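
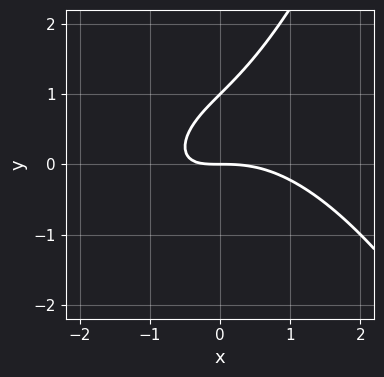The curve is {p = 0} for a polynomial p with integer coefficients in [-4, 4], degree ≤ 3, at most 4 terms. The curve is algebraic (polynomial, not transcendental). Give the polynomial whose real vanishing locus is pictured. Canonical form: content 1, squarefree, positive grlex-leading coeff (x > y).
x^3 + 2*x*y - 2*y^2 + 2*y

(a) deg p = 3. The shape is more complex than any degree-2 curve.
(b) Observable constraints: one x-axis crossing is at x = 0; among the integer gridlines, it crosses the y-axis at y ∈ {0, 1}.
(c) Fitting integer coefficients to these (and the overall shape) gives p.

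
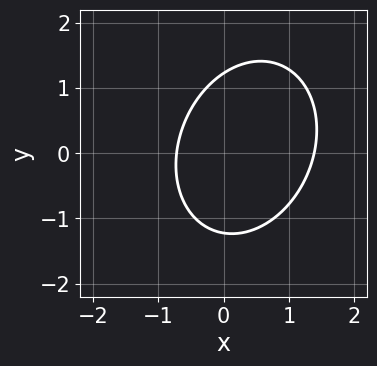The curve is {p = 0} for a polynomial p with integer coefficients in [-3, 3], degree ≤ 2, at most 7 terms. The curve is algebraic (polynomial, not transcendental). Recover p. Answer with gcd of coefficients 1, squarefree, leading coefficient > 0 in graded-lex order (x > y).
1. Degree: no degree-1 curve has this shape, so deg p = 2.
2. Matching integer coefficients to the picture gives p.

3*x^2 - x*y + 2*y^2 - 2*x - 3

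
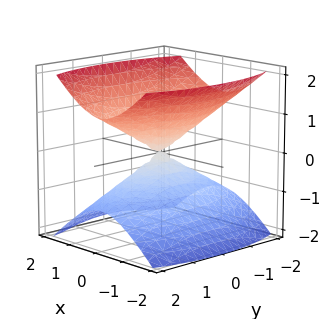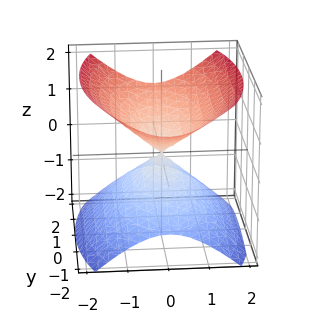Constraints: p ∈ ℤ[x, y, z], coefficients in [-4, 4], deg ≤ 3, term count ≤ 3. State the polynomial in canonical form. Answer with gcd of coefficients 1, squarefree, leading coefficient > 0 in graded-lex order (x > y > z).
1. I count 2 distinct pieces.
2. Degree: a double cone through the origin; a quadric, so deg p = 2.
3. Symmetries: it's symmetric under y → −y, forcing even powers of y; mirror symmetry z ↦ −z ⇒ only even powers of z; mirror symmetry x ↦ −x ⇒ only even powers of x.
4. Checking where it meets the axes: it crosses the y-axis at the gridline y = 0; it meets the x-axis at x = 0 (among the integer gridlines).
5. Fitting integer coefficients to these (and the overall shape) gives p.

3*x^2 + y^2 - 3*z^2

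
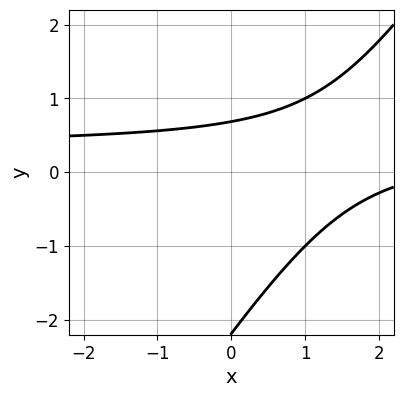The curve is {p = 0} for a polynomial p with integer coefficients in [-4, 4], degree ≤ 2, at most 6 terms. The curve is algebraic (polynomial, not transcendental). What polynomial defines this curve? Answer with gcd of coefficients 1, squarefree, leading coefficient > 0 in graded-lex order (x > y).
3*x*y - 2*y^2 - x - 3*y + 3

First, the degree is 2 — a generic line meets the curve in up to 2 points.
Next, reading off the gridlines: the curve avoids every integer x-axis point in the box.
Finally, fitting integer coefficients to these (and the overall shape) gives p.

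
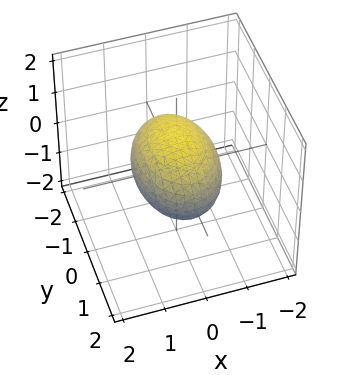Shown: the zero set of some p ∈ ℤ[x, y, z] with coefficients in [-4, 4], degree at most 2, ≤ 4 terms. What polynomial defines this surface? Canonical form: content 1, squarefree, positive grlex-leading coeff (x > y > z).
2*x^2 + y^2 + 2*z^2 - 2

(a) Degree: a closed, bounded, convex surface; a quadric, so deg p = 2.
(b) Symmetries: mirror symmetry z ↦ −z ⇒ only even powers of z; the x ↦ −x reflection is a symmetry, so x appears only in even powers; the y ↦ −y reflection is a symmetry, so y appears only in even powers.
(c) From the visible intercepts: among the integer gridlines, it crosses the z-axis at z ∈ {-1, 1}; among the integer gridlines, it crosses the x-axis at x ∈ {-1, 1}.
(d) Putting this together gives p.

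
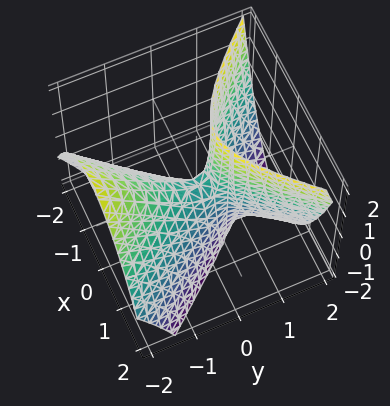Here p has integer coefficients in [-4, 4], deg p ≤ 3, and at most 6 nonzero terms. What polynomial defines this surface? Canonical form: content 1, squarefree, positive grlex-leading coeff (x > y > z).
3*x^2 - 2*y^2 - 2*y*z + z

Degree: the shape is more complex than any degree-1 surface, so deg p = 2.
Observable constraints: one y-axis crossing is at y = 0; it meets the x-axis at x = 0 (among the integer gridlines).
The integer polynomial consistent with all of this is the stated p.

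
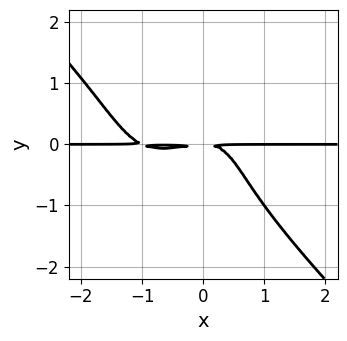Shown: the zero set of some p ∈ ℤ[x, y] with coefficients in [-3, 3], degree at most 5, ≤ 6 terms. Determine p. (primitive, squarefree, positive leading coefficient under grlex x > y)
1. The degree is 4 — no degree-3 curve has this shape.
2. From the axis intercepts and sections: the visible x-axis segment lies entirely on the curve.
3. The integer polynomial consistent with all of this is the stated p.

2*x^3*y + 2*y^4 + 2*x^2*y - x*y^2 + 3*y^2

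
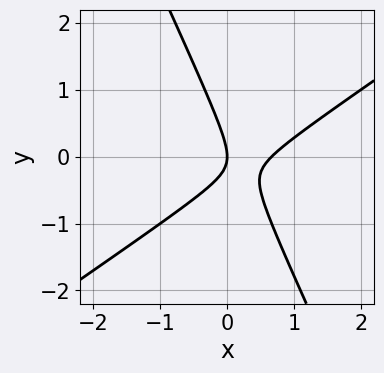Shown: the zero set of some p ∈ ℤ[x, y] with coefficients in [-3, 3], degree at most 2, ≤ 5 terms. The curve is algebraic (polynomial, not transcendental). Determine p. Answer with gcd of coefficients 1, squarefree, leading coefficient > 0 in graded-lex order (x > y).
3*x^2 - 3*x*y - 2*y^2 - 2*x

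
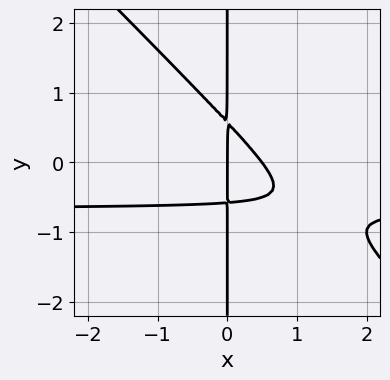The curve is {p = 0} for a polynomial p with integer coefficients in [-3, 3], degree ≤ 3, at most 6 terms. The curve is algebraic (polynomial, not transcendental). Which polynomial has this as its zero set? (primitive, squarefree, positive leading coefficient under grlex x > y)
(a) deg p = 3.
(b) From the axis intercepts and sections: one x-axis crossing is at x = 0; every point of the y-axis in the box is on the curve.
(c) Solving for integer coefficients yields p as stated.

3*x^2*y + 3*x*y^2 + 2*x^2 - x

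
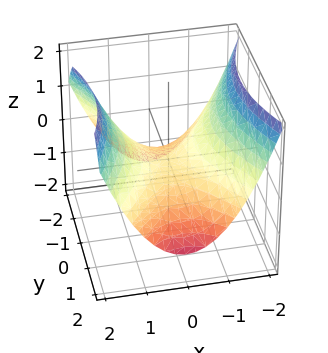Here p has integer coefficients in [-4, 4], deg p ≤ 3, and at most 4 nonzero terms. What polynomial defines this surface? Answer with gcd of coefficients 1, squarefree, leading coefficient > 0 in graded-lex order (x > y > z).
2*x^2 - y^2 - 3*z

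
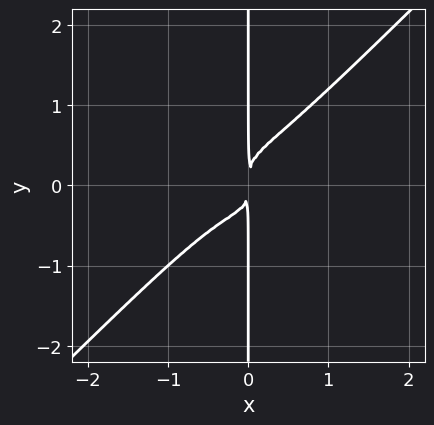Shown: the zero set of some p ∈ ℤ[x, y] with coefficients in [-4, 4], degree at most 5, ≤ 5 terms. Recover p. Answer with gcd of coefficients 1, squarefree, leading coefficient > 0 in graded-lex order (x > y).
(a) Degree: no degree-3 curve has this shape, so deg p = 4.
(b) Checking where it meets the axes: the visible y-axis segment lies entirely on the curve.
(c) Solving for integer coefficients yields p as stated.

3*x^4 - 3*x*y^3 + x^2*y + x^2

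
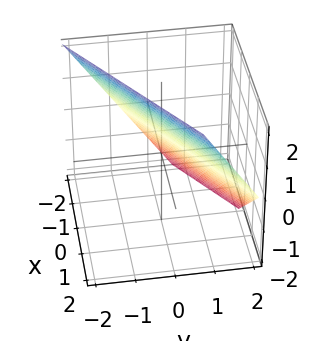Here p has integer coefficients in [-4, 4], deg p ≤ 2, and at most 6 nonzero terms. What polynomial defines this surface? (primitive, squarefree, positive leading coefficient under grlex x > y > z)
deg p = 1. The surface is flat (a plane).
From the axis intercepts and sections: it crosses the z-axis at the gridline z = 1; it meets the x-axis at x = -1 (among the integer gridlines).
Putting this together gives p.

2*x - 3*y - 2*z + 2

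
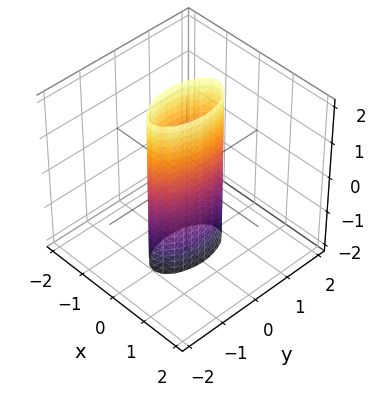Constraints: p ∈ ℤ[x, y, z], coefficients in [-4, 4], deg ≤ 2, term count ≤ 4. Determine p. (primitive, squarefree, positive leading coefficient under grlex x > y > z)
First, degree: constant cross-section along one axis; a quadric, so deg p = 2.
Then, symmetries: mirror symmetry x ↦ −x ⇒ only even powers of x; it's symmetric under z → −z, forcing even powers of z; the y ↦ −y reflection is a symmetry, so y appears only in even powers.
Next, from the visible intercepts: the y-axis gridline crossings are at y ∈ {-1, 1}; it misses every integer gridline on the z-axis.
Finally, solving for integer coefficients yields p as stated.

3*x^2 + y^2 - 1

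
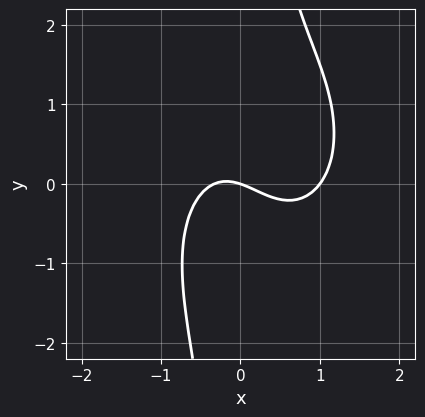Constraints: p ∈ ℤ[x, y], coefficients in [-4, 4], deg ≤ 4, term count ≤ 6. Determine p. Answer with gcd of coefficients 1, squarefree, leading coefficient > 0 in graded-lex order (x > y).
deg p = 3. The shape is more complex than any degree-2 curve.
Checking where it meets the axes: it meets the y-axis at y = 0 (among the integer gridlines); among the integer gridlines, it crosses the x-axis at x ∈ {0, 1}.
Solving for integer coefficients yields p as stated.

3*x^3 + 2*x*y^2 - 2*x^2 - x - 3*y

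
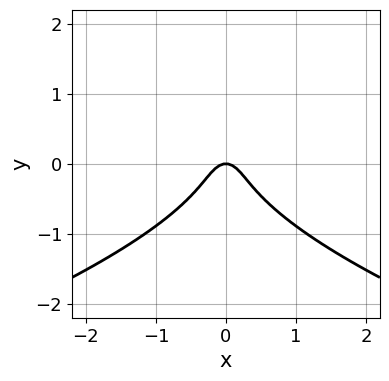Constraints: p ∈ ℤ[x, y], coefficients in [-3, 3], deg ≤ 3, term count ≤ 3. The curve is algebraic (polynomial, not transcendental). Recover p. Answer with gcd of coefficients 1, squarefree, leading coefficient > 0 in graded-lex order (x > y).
3*y^3 + 3*x^2 + y

1. Degree: a generic line meets the curve in up to 3 points, so deg p = 3.
2. Symmetries: it's symmetric under x → −x, forcing even powers of x.
3. From the axis intercepts and sections: it crosses the x-axis at the gridline x = 0; one y-axis crossing is at y = 0.
4. Putting this together gives p.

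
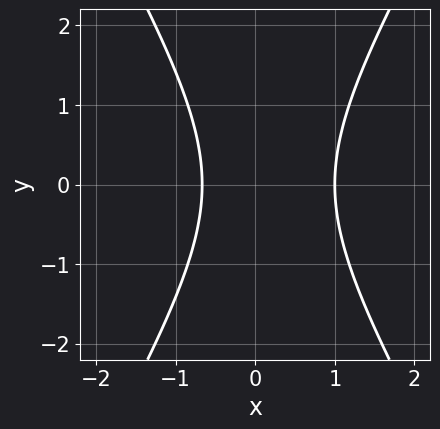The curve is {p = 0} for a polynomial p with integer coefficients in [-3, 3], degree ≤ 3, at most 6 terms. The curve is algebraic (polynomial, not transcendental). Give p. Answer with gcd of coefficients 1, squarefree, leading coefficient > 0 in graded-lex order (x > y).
3*x^2 - y^2 - x - 2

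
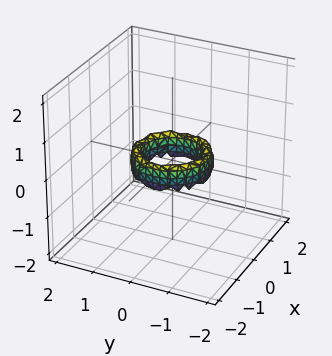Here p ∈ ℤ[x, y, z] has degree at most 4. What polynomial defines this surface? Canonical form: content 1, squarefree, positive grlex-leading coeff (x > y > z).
First, deg p = 4. The shape is more complex than any degree-3 surface.
Then, symmetries: every cross-section ⟂ z is a circle, so x, y appear only via x² + y².
Then, from the visible intercepts: no z-intercept at any integer in the box; among the integer gridlines, it crosses the y-axis at y ∈ {-1, 1}; among the integer gridlines, it crosses the x-axis at x ∈ {-1, 1}.
Finally, matching integer coefficients to the picture gives p.

2*x^4 + 4*x^2*y^2 + 2*y^4 - 3*x^2 - 3*y^2 + z^2 + 1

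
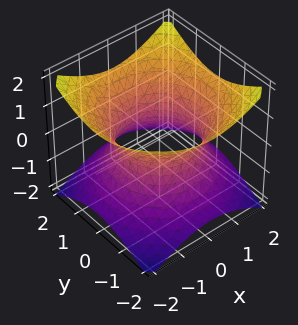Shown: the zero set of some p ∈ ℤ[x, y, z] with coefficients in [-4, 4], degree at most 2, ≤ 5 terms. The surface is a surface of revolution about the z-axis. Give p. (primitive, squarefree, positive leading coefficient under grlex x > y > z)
2*x^2 + 2*y^2 - 3*z^2 - 3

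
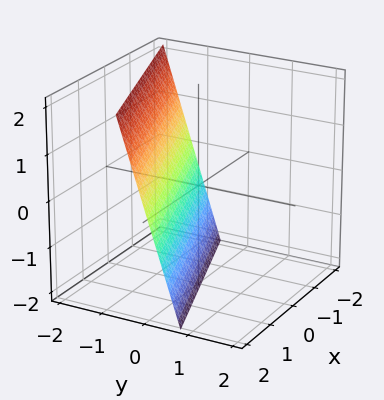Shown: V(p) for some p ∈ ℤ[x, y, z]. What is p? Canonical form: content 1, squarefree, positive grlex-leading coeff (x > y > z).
(a) Degree: the surface is flat (a plane), so deg p = 1.
(b) Observable constraints: it crosses the x-axis at the gridline x = 2; it crosses the z-axis at the gridline z = -2.
(c) Together with the visible shape, these determine p as stated.

x - 3*y - z - 2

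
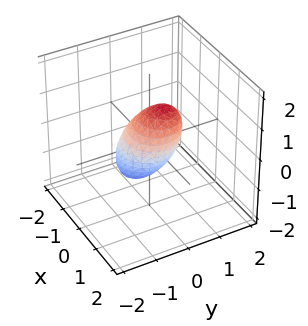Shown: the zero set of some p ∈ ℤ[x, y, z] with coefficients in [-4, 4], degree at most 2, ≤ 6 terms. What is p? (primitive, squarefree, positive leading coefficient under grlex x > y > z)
Degree: the shape is more complex than any degree-1 surface, so deg p = 2.
Against the integer gridlines: the z-axis gridline crossings are at z ∈ {-1, 1}.
Putting this together gives p.

3*x^2 - x*z + 3*y^2 - 2*y*z + 2*z^2 - 2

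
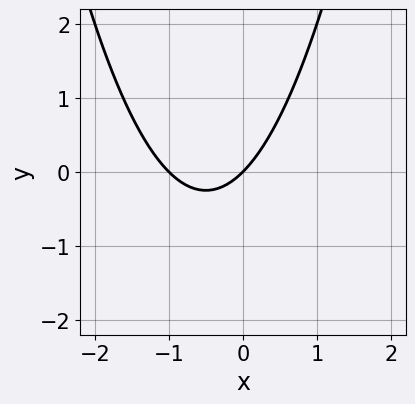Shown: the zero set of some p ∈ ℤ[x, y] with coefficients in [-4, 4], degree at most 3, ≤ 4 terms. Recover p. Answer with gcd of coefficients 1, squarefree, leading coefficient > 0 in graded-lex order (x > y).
1. Degree: a generic line meets the curve in up to 2 points, so deg p = 2.
2. Observable constraints: one y-axis crossing is at y = 0; the x-axis gridline crossings are at x ∈ {-1, 0}.
3. Solving for integer coefficients yields p as stated.

x^2 + x - y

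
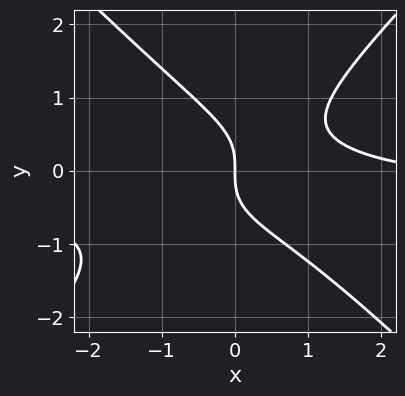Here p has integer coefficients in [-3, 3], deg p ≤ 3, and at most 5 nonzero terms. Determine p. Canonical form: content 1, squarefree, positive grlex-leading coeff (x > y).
3*x^2*y - 3*y^3 + x^2 - 3*x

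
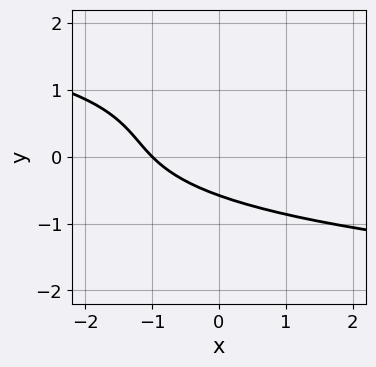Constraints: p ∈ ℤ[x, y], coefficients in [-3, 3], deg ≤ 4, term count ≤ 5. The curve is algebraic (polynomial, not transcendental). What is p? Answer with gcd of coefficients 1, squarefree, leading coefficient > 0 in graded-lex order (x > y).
3*y^3 - 2*y^2 + 3*x + 3*y + 3

Degree: the shape is more complex than any degree-2 curve, so deg p = 3.
Observable constraints: one x-axis crossing is at x = -1.
Solving for integer coefficients yields p as stated.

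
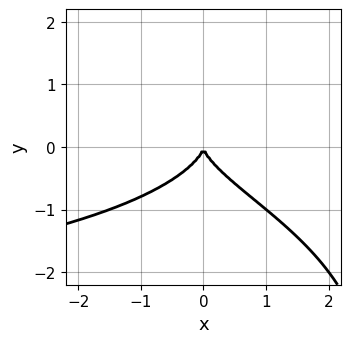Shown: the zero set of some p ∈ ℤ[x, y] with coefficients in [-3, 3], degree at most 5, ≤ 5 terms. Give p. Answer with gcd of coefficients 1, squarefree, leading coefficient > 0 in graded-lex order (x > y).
x*y^3 - 3*y^3 - 2*x^2

First, deg p = 4. The shape is more complex than any degree-3 curve.
Next, against the integer gridlines: one y-axis crossing is at y = 0; one x-axis crossing is at x = 0.
Finally, solving for integer coefficients yields p as stated.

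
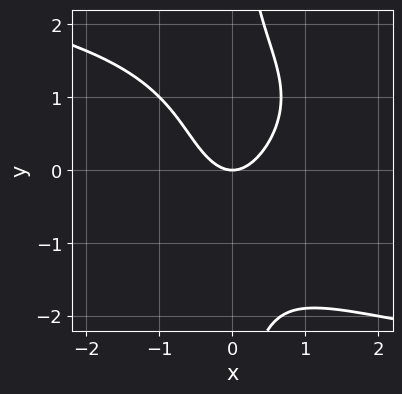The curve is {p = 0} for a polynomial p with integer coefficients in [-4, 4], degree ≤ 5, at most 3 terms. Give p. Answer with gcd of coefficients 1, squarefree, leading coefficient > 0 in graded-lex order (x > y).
x*y^3 + 3*x^2 - 2*y

(a) The degree is 4 — the shape is more complex than any degree-3 curve.
(b) Against the integer gridlines: it meets the x-axis at x = 0 (among the integer gridlines); it crosses the y-axis at the gridline y = 0.
(c) Together with the visible shape, these determine p as stated.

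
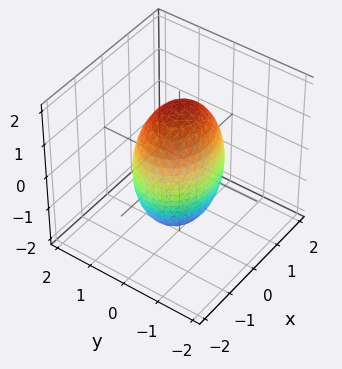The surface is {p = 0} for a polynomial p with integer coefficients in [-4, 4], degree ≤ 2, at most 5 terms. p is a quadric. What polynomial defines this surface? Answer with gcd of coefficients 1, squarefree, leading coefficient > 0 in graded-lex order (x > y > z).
2*x^2 + 3*y^2 + z^2 - 3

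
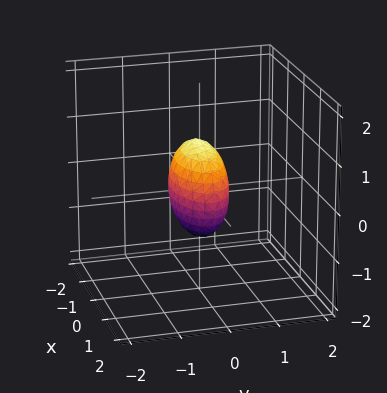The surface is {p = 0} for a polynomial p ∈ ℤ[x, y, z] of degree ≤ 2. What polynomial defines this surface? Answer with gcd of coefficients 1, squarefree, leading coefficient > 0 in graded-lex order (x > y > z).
x^2 + 3*y^2 + z^2 - 1

The degree is 2 — bounded and convex; a quadric.
Symmetries: it's symmetric under x → −x, forcing even powers of x; the y ↦ −y reflection is a symmetry, so y appears only in even powers; it's symmetric under z → −z, forcing even powers of z.
Observable constraints: among the integer gridlines, it crosses the z-axis at z ∈ {-1, 1}; the x-axis gridline crossings are at x ∈ {-1, 1}.
Assembling these constraints gives the stated polynomial.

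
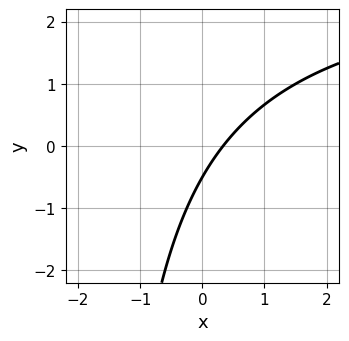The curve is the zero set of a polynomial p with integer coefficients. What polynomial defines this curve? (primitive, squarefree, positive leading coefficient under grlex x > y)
(a) deg p = 2. The shape is more complex than any degree-1 curve.
(b) Solving for integer coefficients yields p as stated.

x*y - 3*x + 2*y + 1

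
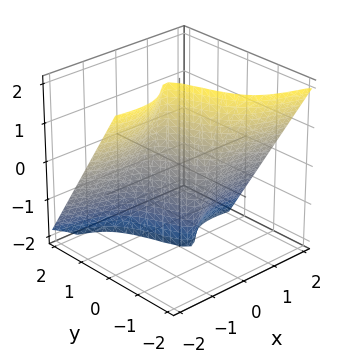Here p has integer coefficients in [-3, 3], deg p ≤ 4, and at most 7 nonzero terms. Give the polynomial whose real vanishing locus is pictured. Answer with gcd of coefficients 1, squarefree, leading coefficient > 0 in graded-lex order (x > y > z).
First, degree: the shape is more complex than any degree-2 surface, so deg p = 3.
Then, from the visible intercepts: every point of the z-axis in the box is on the surface; one y-axis crossing is at y = 0; it meets the x-axis at x = 0 (among the integer gridlines).
Finally, matching integer coefficients to the picture gives p.

x^3 + 3*x^2*y + 2*x^2*z + 2*x + y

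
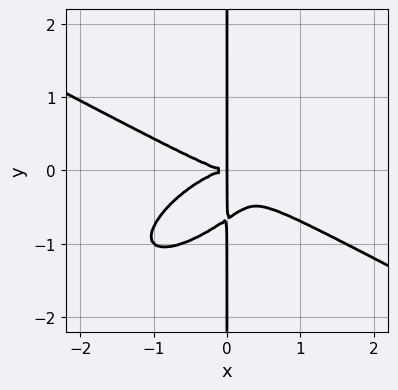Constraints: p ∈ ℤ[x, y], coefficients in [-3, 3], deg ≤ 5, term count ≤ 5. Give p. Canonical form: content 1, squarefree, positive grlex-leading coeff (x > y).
The degree is 4 — no degree-3 curve has this shape.
Reading off the gridlines: every point of the y-axis in the box is on the curve.
Putting this together gives p.

x^4 - 2*x^2*y^2 + 3*x*y^3 + 2*x*y^2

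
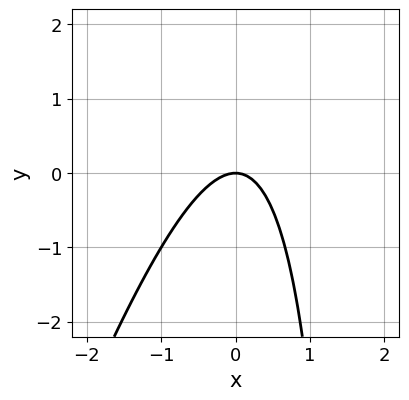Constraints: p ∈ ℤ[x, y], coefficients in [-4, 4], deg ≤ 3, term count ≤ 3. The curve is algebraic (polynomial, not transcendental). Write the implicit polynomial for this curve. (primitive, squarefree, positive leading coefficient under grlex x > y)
1. Degree: a generic line meets the curve in up to 2 points, so deg p = 2.
2. Reading off the gridlines: one y-axis crossing is at y = 0; it meets the x-axis at x = 0 (among the integer gridlines).
3. Putting this together gives p.

3*x^2 - x*y + 2*y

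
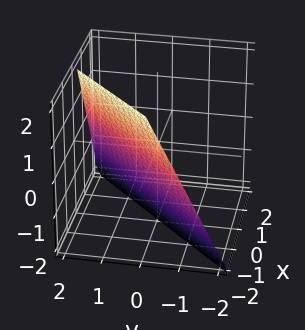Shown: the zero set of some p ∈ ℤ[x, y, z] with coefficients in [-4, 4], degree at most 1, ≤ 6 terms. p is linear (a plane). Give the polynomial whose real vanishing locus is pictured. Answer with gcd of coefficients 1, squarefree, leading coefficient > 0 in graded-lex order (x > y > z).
2*x - 2*y + z + 2

Degree: the surface is flat (a plane), so deg p = 1.
Against the integer gridlines: it crosses the x-axis at the gridline x = -1; it meets the y-axis at y = 1 (among the integer gridlines); it crosses the z-axis at the gridline z = -2.
These observations pin down the coefficients.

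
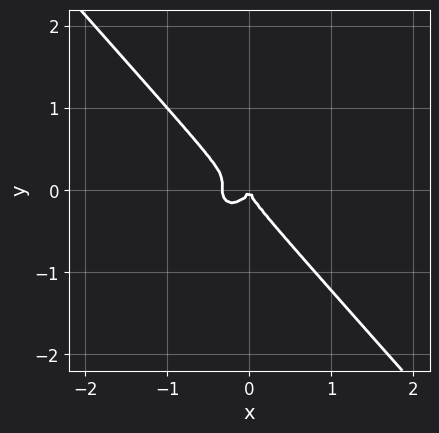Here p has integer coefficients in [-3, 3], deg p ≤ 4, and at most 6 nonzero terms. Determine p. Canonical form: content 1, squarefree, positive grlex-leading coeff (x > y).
3*x^3 + x*y^2 + 3*y^3 + x^2

(a) The degree is 3 — no degree-2 curve has this shape.
(b) Against the integer gridlines: one x-axis crossing is at x = 0; it crosses the y-axis at the gridline y = 0.
(c) Together with the visible shape, these determine p as stated.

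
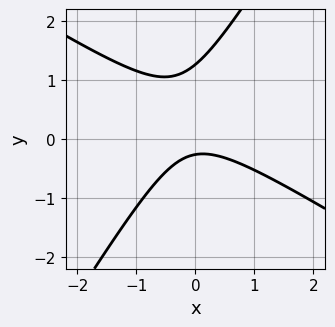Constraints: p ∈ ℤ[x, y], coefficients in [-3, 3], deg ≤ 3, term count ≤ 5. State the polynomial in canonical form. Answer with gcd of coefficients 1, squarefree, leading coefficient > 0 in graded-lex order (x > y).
(a) deg p = 2.
(b) Reading off the gridlines: the curve avoids every integer x-axis point in the box.
(c) The integer polynomial consistent with all of this is the stated p.

3*x^2 + 3*x*y - 3*y^2 + 3*y + 1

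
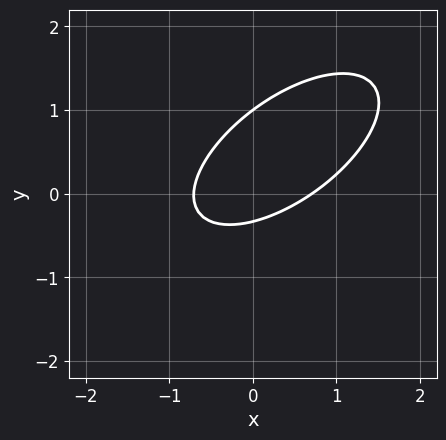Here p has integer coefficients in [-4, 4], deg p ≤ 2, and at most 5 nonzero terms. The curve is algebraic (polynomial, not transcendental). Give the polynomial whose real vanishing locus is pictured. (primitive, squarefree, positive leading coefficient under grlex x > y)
First, deg p = 2. A generic line meets the curve in up to 2 points.
Then, against the integer gridlines: it meets the y-axis at y = 1 (among the integer gridlines).
Finally, matching integer coefficients to the picture gives p.

2*x^2 - 3*x*y + 3*y^2 - 2*y - 1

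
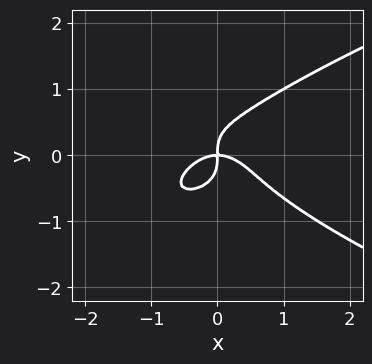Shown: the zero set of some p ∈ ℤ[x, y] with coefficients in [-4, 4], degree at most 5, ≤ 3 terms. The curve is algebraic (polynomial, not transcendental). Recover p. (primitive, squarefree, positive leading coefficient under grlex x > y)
First, degree: the shape is more complex than any degree-3 curve, so deg p = 4.
Next, from the visible intercepts: it meets the y-axis at y = 0 (among the integer gridlines); it crosses the x-axis at the gridline x = 0.
Finally, together with the visible shape, these determine p as stated.

2*y^4 - x^3 - x*y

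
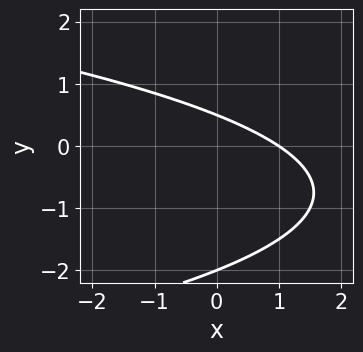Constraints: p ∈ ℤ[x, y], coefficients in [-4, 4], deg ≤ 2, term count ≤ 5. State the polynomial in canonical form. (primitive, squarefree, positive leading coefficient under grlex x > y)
2*y^2 + 2*x + 3*y - 2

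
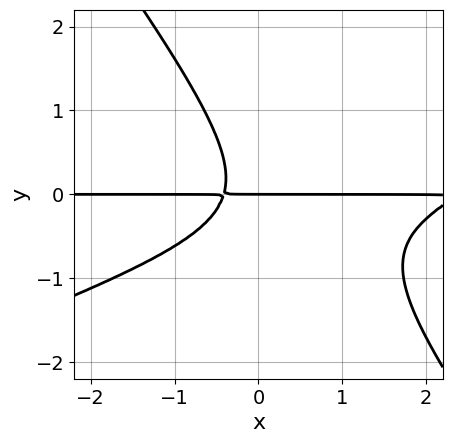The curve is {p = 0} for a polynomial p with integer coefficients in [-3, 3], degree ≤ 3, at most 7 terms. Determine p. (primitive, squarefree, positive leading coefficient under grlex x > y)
x^2*y - 2*x*y^2 - 2*y^3 - 2*x*y - y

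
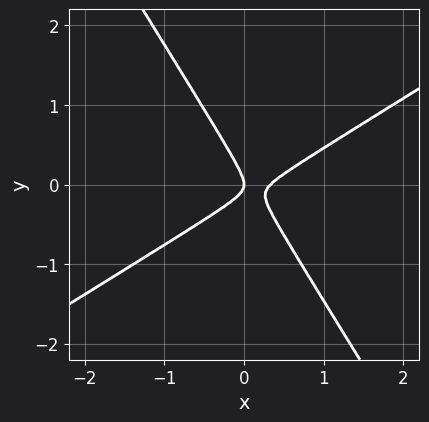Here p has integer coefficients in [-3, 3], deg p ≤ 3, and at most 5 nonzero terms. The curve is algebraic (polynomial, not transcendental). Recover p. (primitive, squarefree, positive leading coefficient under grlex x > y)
3*x^2 - 3*x*y - 3*y^2 - x

The degree is 2 — a generic line meets the curve in up to 2 points.
Reading off the gridlines: it crosses the y-axis at the gridline y = 0; one x-axis crossing is at x = 0.
Assembling these constraints gives the stated polynomial.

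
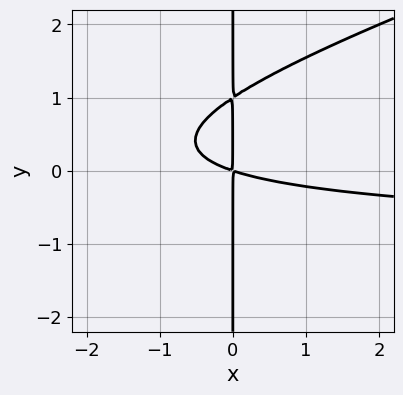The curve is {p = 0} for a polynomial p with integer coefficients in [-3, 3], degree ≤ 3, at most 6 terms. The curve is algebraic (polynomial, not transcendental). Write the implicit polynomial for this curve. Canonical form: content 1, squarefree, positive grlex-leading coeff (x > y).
x^2*y - 3*x*y^2 + x^2 + 3*x*y

(a) Degree: a generic line meets the curve in up to 3 points, so deg p = 3.
(b) Against the integer gridlines: the visible y-axis segment lies entirely on the curve.
(c) Solving for integer coefficients yields p as stated.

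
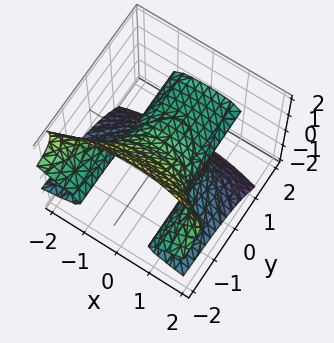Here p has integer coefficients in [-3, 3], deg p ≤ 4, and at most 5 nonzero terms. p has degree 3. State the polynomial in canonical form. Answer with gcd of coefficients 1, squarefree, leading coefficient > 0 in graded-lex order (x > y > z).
1. The degree is 3 — a generic line meets the surface in up to 3 points.
2. From the axis intercepts and sections: no y-intercept at any integer in the box; among the integer gridlines, it crosses the x-axis at x ∈ {-1, 1}.
3. These observations pin down the coefficients.

3*y*z^2 + 2*z^3 + x^2 - 1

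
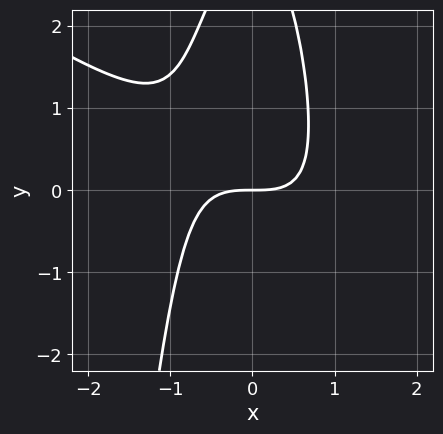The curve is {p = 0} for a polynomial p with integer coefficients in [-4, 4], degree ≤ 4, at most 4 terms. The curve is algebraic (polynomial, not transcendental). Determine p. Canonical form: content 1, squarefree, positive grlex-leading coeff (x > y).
2*x^3 + 3*x^2*y + y^2 - 3*y

1. The degree is 3 — the shape is more complex than any degree-2 curve.
2. Reading off the gridlines: one y-axis crossing is at y = 0; one x-axis crossing is at x = 0.
3. Putting this together gives p.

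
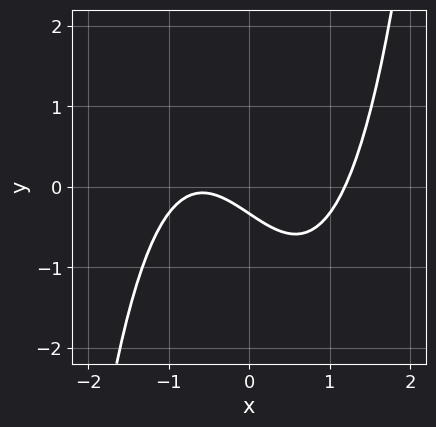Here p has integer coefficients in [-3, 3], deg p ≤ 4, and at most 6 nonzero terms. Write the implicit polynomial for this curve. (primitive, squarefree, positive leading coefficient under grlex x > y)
2*x^3 - 2*x - 3*y - 1

The degree is 3 — the shape is more complex than any degree-2 curve.
Solving for integer coefficients yields p as stated.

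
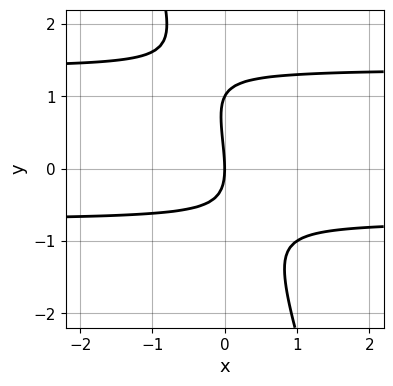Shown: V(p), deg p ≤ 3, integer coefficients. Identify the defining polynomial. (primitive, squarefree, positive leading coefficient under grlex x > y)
3*x*y^2 + y^3 - 2*x*y - y^2 - 3*x

(a) Degree: no degree-2 curve has this shape, so deg p = 3.
(b) From the axis intercepts and sections: the y-axis gridline crossings are at y ∈ {0, 1}; it meets the x-axis at x = 0 (among the integer gridlines).
(c) Matching integer coefficients to the picture gives p.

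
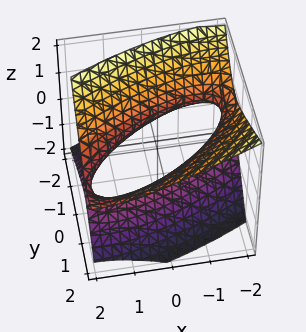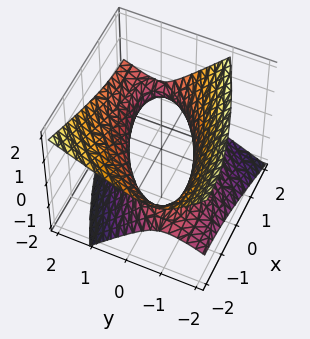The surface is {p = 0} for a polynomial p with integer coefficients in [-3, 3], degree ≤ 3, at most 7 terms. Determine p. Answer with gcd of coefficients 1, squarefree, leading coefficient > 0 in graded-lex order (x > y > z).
x^2 - 2*x*y + 2*y^2 - 2*y*z - 3*z^2 - 2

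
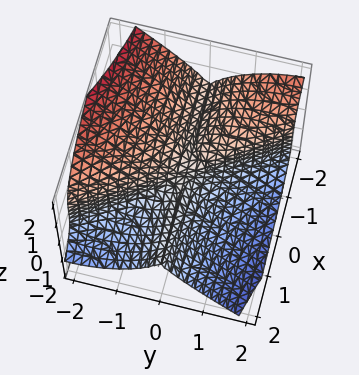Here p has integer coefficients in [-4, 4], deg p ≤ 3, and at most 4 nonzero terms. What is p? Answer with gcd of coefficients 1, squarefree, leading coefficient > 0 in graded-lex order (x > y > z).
3*x*y^2 + 2*y^3 + 3*z^3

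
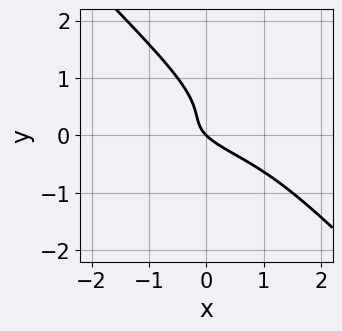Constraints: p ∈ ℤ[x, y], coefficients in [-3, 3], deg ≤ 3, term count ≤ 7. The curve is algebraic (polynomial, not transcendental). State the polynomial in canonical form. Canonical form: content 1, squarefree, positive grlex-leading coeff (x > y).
3*x*y^2 + 3*y^3 - 2*y^2 + x + y

(a) The degree is 3 — a generic line meets the curve in up to 3 points.
(b) From the axis intercepts and sections: it crosses the y-axis at the gridline y = 0; it meets the x-axis at x = 0 (among the integer gridlines).
(c) Solving for integer coefficients yields p as stated.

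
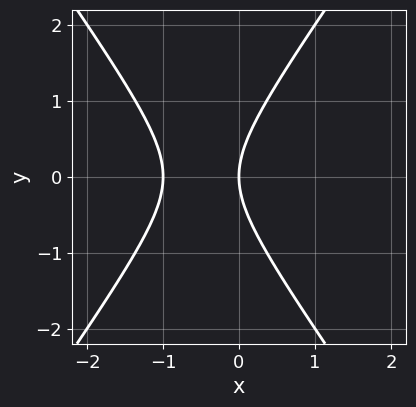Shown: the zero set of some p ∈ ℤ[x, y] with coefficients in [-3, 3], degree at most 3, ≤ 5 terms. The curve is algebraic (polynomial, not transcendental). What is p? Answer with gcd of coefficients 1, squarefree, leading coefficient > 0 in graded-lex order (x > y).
2*x^2 - y^2 + 2*x

First, the degree is 2 — no degree-1 curve has this shape.
Then, symmetries: the y ↦ −y reflection is a symmetry, so y appears only in even powers.
Then, from the axis intercepts and sections: one y-axis crossing is at y = 0; among the integer gridlines, it crosses the x-axis at x ∈ {-1, 0}.
Finally, the integer polynomial consistent with all of this is the stated p.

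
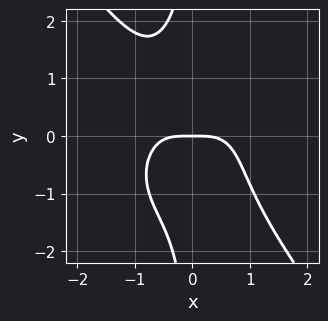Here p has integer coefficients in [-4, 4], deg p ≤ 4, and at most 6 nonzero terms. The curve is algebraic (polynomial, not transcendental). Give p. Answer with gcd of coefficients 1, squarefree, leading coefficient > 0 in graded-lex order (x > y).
First, deg p = 4.
Next, reading off the gridlines: it crosses the x-axis at the gridline x = 0; it crosses the y-axis at the gridline y = 0.
Finally, putting this together gives p.

3*x^4 + x^2*y^2 + 2*x*y^3 + 3*y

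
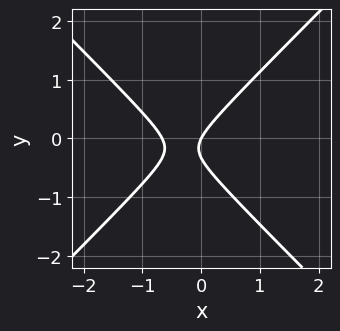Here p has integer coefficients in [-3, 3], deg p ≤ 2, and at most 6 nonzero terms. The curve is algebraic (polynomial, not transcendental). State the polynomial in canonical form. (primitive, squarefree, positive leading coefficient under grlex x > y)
3*x^2 - 3*y^2 + 2*x - y

First, deg p = 2. No degree-1 curve has this shape.
Then, from the axis intercepts and sections: one y-axis crossing is at y = 0; it crosses the x-axis at the gridline x = 0.
Finally, solving for integer coefficients yields p as stated.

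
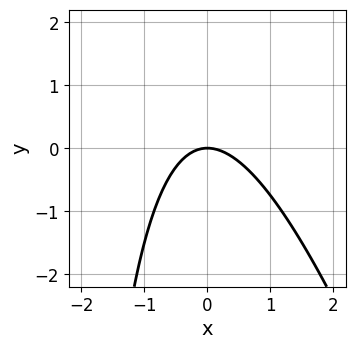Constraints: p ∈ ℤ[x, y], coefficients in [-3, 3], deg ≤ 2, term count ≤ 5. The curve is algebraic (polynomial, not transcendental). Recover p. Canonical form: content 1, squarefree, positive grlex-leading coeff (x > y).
1. The degree is 2 — a generic line meets the curve in up to 2 points.
2. Reading off the gridlines: it crosses the x-axis at the gridline x = 0; it meets the y-axis at y = 0 (among the integer gridlines).
3. Putting this together gives p.

3*x^2 + x*y + 3*y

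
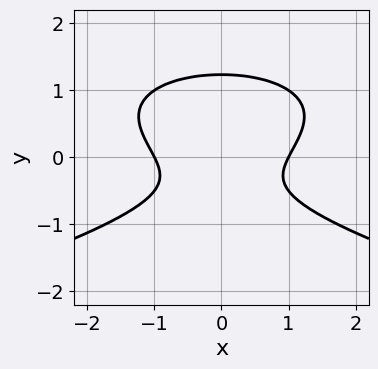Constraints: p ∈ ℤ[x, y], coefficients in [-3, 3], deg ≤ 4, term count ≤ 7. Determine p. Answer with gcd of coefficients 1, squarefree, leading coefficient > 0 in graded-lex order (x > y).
2*y^3 + x^2 - y^2 - y - 1

(a) deg p = 3. No degree-2 curve has this shape.
(b) Symmetries: mirror symmetry x ↦ −x ⇒ only even powers of x.
(c) Checking where it meets the axes: among the integer gridlines, it crosses the x-axis at x ∈ {-1, 1}.
(d) The integer polynomial consistent with all of this is the stated p.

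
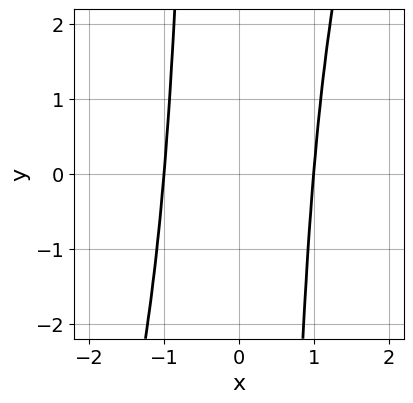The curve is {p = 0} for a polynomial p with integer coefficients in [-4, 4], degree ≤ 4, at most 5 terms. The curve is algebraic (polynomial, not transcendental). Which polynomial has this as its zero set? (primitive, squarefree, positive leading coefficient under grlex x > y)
3*x^4 - x^3*y - 3

First, degree: no degree-3 curve has this shape, so deg p = 4.
Next, observable constraints: no y-intercept at any integer in the box; the x-axis gridline crossings are at x ∈ {-1, 1}.
Finally, together with the visible shape, these determine p as stated.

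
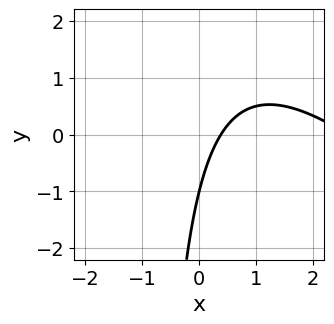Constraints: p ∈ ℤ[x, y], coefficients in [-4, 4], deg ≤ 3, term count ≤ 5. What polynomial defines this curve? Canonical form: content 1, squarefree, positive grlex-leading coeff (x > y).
(a) Degree: the shape is more complex than any degree-1 curve, so deg p = 2.
(b) Checking where it meets the axes: one y-axis crossing is at y = -1.
(c) Putting this together gives p.

x^2 + x*y - 3*x + y + 1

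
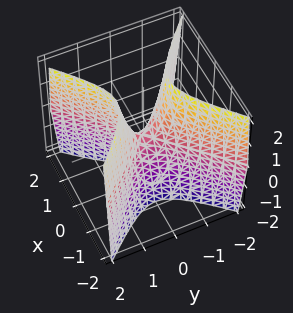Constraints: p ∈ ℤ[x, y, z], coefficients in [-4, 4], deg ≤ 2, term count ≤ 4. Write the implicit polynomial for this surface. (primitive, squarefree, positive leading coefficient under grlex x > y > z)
3*x^2 - 3*y^2 + z

deg p = 2. A saddle surface; a quadric.
Symmetries: the y ↦ −y reflection is a symmetry, so y appears only in even powers; the x ↦ −x reflection is a symmetry, so x appears only in even powers.
Observable constraints: it crosses the z-axis at the gridline z = 0; it crosses the x-axis at the gridline x = 0; it crosses the y-axis at the gridline y = 0.
Assembling these constraints gives the stated polynomial.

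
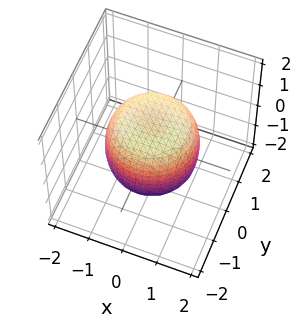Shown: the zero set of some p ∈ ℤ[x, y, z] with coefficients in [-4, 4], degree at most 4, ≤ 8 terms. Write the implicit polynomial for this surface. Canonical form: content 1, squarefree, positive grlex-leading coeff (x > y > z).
x^4 + 2*x^2*y^2 + y^4 - x^2 - y^2 + z^2 - 1

1. Degree: a generic line meets the surface in up to 4 points, so deg p = 4.
2. Symmetries: the surface is invariant under rotation about z: p = q(x² + y², z).
3. Observable constraints: the z-axis gridline crossings are at z ∈ {-1, 1}; a circular section at z = -1 has radius exactly 1.
4. Together with the visible shape, these determine p as stated.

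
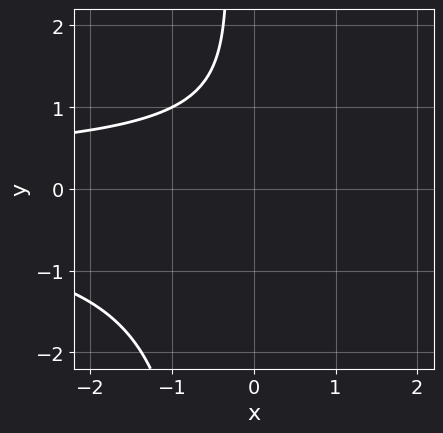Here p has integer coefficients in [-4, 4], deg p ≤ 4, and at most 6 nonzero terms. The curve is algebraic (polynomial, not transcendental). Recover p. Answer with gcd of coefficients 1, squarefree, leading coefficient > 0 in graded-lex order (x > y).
1. deg p = 3. No degree-2 curve has this shape.
2. Observable constraints: the curve avoids every integer y-axis point in the box; the curve avoids every integer x-axis point in the box.
3. These observations pin down the coefficients.

2*x*y^2 + y^2 - 2*y + 3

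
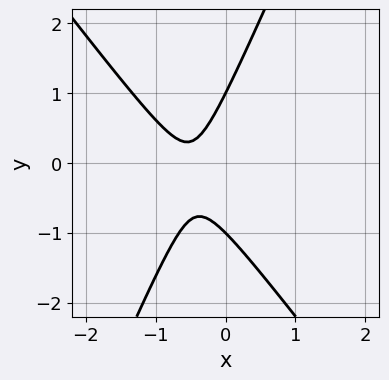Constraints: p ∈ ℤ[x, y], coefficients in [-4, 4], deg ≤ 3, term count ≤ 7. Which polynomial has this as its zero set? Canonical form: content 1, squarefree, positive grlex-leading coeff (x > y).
3*x^2 + x*y - y^2 + 3*x + 1

The degree is 2 — no degree-1 curve has this shape.
From the visible intercepts: no x-intercept at any integer in the box; among the integer gridlines, it crosses the y-axis at y ∈ {-1, 1}.
Together with the visible shape, these determine p as stated.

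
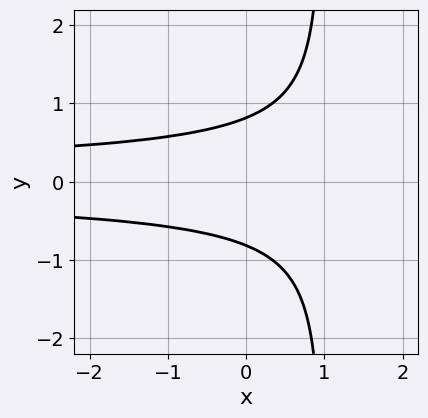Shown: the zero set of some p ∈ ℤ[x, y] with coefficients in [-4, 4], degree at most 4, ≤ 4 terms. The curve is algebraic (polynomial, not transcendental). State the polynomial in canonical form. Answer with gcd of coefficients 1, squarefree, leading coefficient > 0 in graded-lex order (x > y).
3*x*y^2 - 3*y^2 + 2

First, deg p = 3. A generic line meets the curve in up to 3 points.
Next, symmetries: mirror symmetry y ↦ −y ⇒ only even powers of y.
Next, reading off the gridlines: the curve avoids every integer x-axis point in the box.
Finally, fitting integer coefficients to these (and the overall shape) gives p.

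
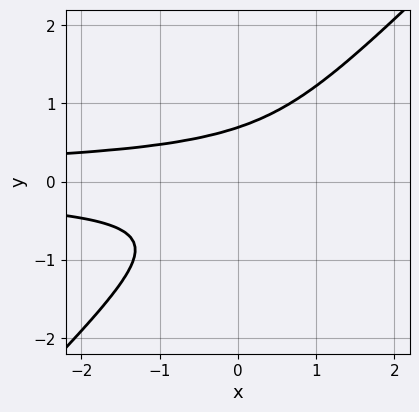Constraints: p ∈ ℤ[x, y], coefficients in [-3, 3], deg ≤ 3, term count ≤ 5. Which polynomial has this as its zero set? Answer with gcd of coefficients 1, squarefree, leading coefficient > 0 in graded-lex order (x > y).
3*x*y^2 - 3*y^3 + 1

1. Degree: a generic line meets the curve in up to 3 points, so deg p = 3.
2. Reading off the gridlines: it misses every integer gridline on the x-axis.
3. Matching integer coefficients to the picture gives p.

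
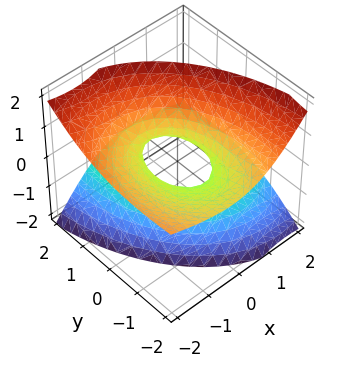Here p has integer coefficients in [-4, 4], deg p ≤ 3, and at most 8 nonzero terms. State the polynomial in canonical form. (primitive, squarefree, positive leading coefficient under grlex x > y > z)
2*x^2 + 3*x*z + y^2 + 3*y*z - 3*z^2 - 1

1. The degree is 2 — no degree-1 surface has this shape.
2. Against the integer gridlines: the surface avoids every integer z-axis point in the box; among the integer gridlines, it crosses the y-axis at y ∈ {-1, 1}.
3. These observations pin down the coefficients.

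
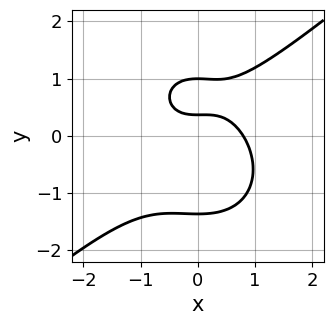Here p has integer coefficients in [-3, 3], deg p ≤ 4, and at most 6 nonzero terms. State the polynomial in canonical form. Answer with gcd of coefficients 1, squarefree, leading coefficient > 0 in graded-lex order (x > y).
2*x^3 - x^2*y - 2*y^3 + 3*y - 1

(a) Degree: no degree-2 curve has this shape, so deg p = 3.
(b) From the axis intercepts and sections: it meets the y-axis at y = 1 (among the integer gridlines).
(c) Matching integer coefficients to the picture gives p.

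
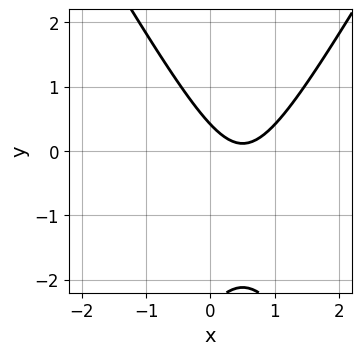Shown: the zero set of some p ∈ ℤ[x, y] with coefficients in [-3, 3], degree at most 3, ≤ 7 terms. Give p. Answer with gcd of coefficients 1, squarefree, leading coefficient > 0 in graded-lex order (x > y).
3*x^2 - y^2 - 3*x - 2*y + 1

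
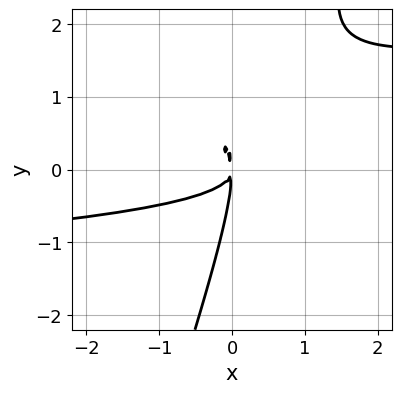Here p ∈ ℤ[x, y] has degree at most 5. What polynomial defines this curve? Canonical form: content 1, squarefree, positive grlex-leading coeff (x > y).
3*x*y^3 - y^4 - 3*x*y^2 - x^2

The degree is 4 — the shape is more complex than any degree-3 curve.
The integer polynomial consistent with all of this is the stated p.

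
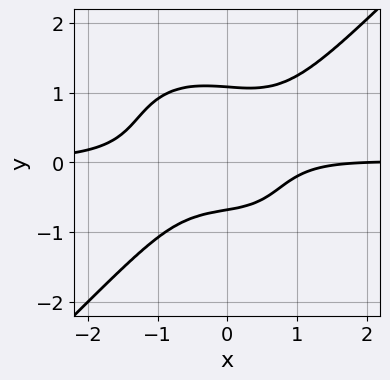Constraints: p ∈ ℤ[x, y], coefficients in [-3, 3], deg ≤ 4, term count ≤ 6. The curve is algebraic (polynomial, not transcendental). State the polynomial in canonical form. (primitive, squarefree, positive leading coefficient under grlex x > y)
3*x^3*y - 3*y^4 - x + 2*y + 2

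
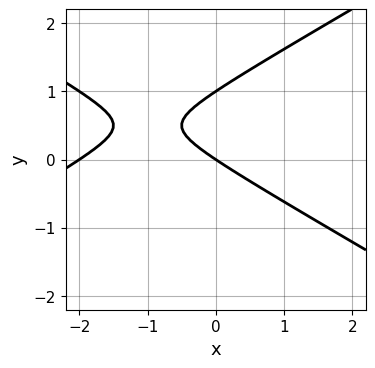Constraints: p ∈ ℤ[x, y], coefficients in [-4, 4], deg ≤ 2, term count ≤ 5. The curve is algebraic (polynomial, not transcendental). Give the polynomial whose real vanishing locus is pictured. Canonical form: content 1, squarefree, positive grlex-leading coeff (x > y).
1. deg p = 2.
2. From the axis intercepts and sections: the y-axis gridline crossings are at y ∈ {0, 1}; the x-axis gridline crossings are at x ∈ {-2, 0}.
3. Together with the visible shape, these determine p as stated.

x^2 - 3*y^2 + 2*x + 3*y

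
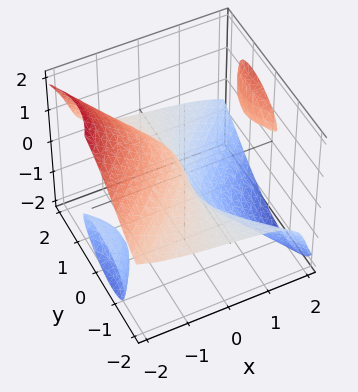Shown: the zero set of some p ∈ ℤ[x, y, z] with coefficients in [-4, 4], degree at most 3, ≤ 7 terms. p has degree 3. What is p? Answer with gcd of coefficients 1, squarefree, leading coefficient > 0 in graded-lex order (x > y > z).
2*x^2*z - 3*y^2*z + 3*y*z^2 - 3*z^3 - 2*x

The picture has 3 separate pieces.
Degree: a generic line meets the surface in up to 3 points, so deg p = 3.
From the visible intercepts: it crosses the z-axis at the gridline z = 0; every point of the y-axis in the box is on the surface; it crosses the x-axis at the gridline x = 0.
Putting this together gives p.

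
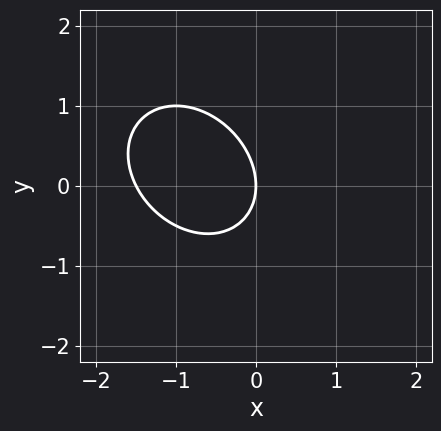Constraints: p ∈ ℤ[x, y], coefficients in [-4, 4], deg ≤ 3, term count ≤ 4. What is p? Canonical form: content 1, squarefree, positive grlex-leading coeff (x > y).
2*x^2 + x*y + 2*y^2 + 3*x

1. The degree is 2 — no degree-1 curve has this shape.
2. Observable constraints: it meets the x-axis at x = 0 (among the integer gridlines); one y-axis crossing is at y = 0.
3. Solving for integer coefficients yields p as stated.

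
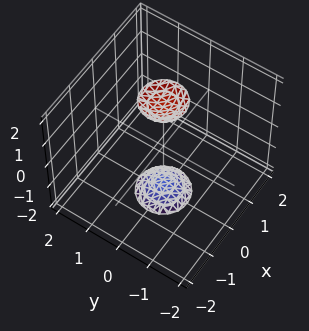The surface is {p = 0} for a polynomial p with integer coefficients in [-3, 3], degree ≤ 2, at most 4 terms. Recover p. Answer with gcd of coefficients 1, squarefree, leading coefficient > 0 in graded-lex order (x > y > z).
3*x^2 + 3*y^2 - z^2 + 3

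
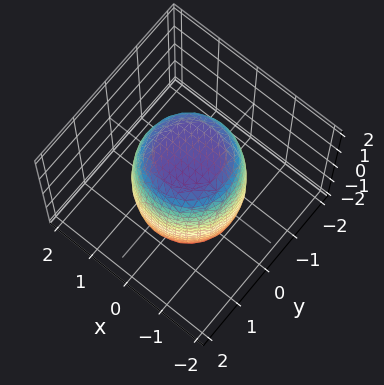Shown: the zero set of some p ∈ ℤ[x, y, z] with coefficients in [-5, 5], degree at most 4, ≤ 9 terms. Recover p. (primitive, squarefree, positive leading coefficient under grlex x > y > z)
(a) deg p = 4. No degree-3 surface has this shape.
(b) Symmetries: rotational symmetry about the z-axis ⇒ p depends on x, y only through x² + y².
(c) Observable constraints: a circular section at z = 1 has radius between 1 and 2.
(d) The integer polynomial consistent with all of this is the stated p.

2*x^4 + 4*x^2*y^2 + 2*y^4 - x^2 - y^2 + z^2 - 3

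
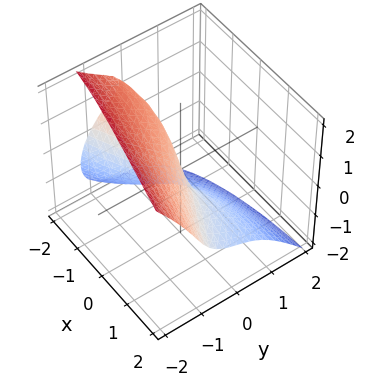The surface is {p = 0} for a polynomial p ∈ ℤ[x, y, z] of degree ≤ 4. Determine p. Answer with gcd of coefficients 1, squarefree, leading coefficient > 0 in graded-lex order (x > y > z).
3*y^3 + 2*z^3 + x^2 + 3*x*z + 3*y

(a) The degree is 3 — no degree-2 surface has this shape.
(b) Observable constraints: it crosses the z-axis at the gridline z = 0; it meets the x-axis at x = 0 (among the integer gridlines); one y-axis crossing is at y = 0.
(c) Solving for integer coefficients yields p as stated.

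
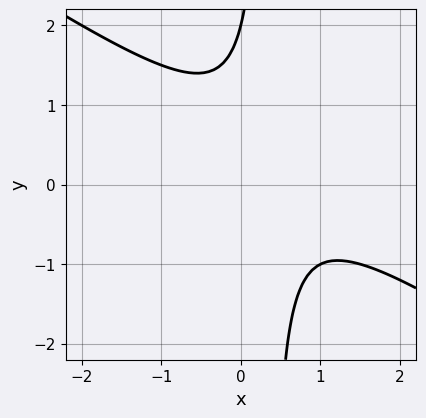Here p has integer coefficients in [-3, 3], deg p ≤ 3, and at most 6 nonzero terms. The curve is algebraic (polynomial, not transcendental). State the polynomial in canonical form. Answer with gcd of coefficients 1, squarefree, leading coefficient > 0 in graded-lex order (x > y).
2*x^2 + 3*x*y - 2*x - y + 2

(a) Degree: a generic line meets the curve in up to 2 points, so deg p = 2.
(b) Reading off the gridlines: it meets the y-axis at y = 2 (among the integer gridlines); no x-intercept at any integer in the box.
(c) Assembling these constraints gives the stated polynomial.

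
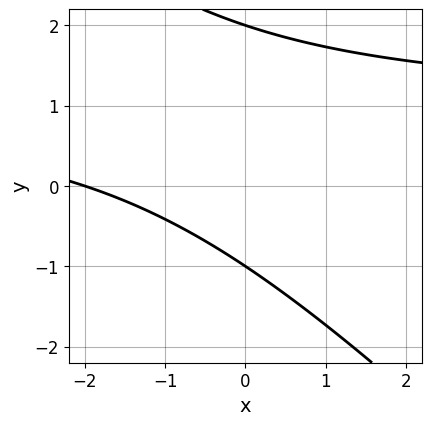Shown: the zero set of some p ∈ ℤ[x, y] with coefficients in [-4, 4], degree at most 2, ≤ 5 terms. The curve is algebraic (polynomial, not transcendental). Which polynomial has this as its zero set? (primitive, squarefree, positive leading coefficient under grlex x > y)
1. Degree: a generic line meets the curve in up to 2 points, so deg p = 2.
2. Against the integer gridlines: it meets the x-axis at x = -2 (among the integer gridlines); among the integer gridlines, it crosses the y-axis at y ∈ {-1, 2}.
3. Together with the visible shape, these determine p as stated.

x*y + y^2 - x - y - 2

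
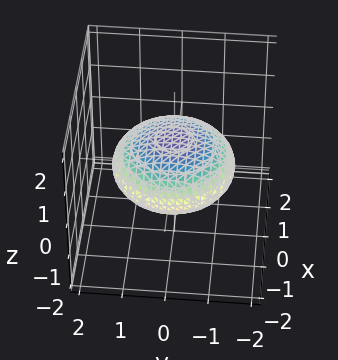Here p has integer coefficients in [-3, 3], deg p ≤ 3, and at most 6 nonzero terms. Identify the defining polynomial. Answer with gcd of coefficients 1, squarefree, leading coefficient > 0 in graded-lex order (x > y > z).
x^2 + y^2 + 3*z^2 - 2

(a) The degree is 2 — a closed, bounded, convex surface; a quadric.
(b) Symmetries: the z ↦ −z reflection is a symmetry, so z appears only in even powers; rotational symmetry about the z-axis ⇒ p depends on x, y only through x² + y².
(c) Against the integer gridlines: a circular section at z = 0 has radius between 1 and 2.
(d) Fitting integer coefficients to these (and the overall shape) gives p.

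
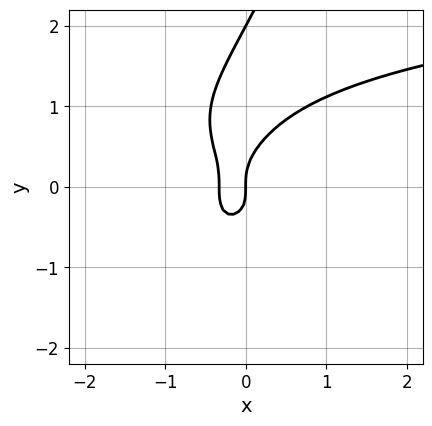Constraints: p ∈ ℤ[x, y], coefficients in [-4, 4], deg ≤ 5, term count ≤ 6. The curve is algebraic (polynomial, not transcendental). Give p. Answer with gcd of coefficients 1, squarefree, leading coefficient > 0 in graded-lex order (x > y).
2*x*y^3 - y^4 + 2*y^3 - 3*x^2 - x

1. Degree: no degree-3 curve has this shape, so deg p = 4.
2. Reading off the gridlines: the y-axis gridline crossings are at y ∈ {0, 2}; it crosses the x-axis at the gridline x = 0.
3. The integer polynomial consistent with all of this is the stated p.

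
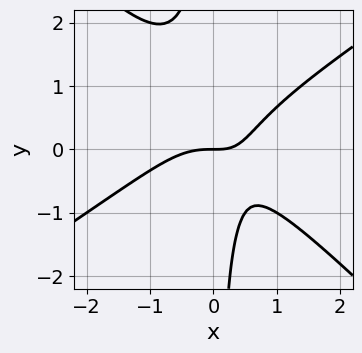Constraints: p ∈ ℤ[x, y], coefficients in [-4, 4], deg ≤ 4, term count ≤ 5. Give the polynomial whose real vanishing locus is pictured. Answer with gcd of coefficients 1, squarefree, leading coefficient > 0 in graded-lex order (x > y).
1. Degree: the shape is more complex than any degree-2 curve, so deg p = 3.
2. Reading off the gridlines: it meets the y-axis at y = 0 (among the integer gridlines); it meets the x-axis at x = 0 (among the integer gridlines).
3. Fitting integer coefficients to these (and the overall shape) gives p.

2*x^3 - x^2*y - 3*x*y^2 + 2*x*y - 2*y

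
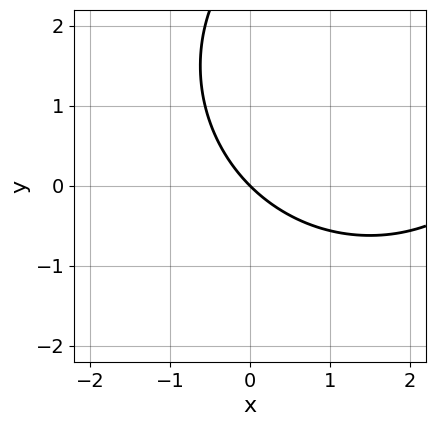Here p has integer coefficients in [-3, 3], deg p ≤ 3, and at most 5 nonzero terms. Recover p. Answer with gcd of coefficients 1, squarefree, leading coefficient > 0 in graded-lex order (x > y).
x^2 + y^2 - 3*x - 3*y

1. deg p = 2. A generic line meets the curve in up to 2 points.
2. From the axis intercepts and sections: it crosses the y-axis at the gridline y = 0; it meets the x-axis at x = 0 (among the integer gridlines).
3. Assembling these constraints gives the stated polynomial.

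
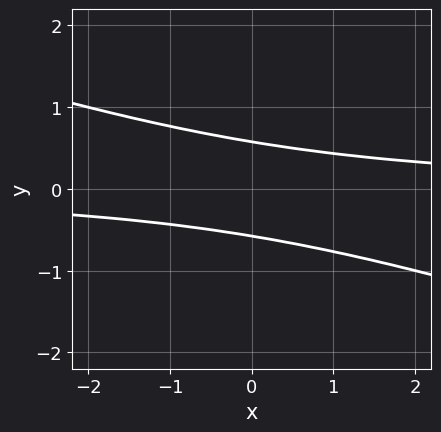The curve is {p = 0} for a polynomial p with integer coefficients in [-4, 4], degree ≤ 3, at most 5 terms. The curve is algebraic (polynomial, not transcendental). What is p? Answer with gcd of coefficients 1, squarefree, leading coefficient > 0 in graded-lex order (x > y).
First, degree: a generic line meets the curve in up to 2 points, so deg p = 2.
Then, reading off the gridlines: the curve avoids every integer x-axis point in the box.
Finally, assembling these constraints gives the stated polynomial.

x*y + 3*y^2 - 1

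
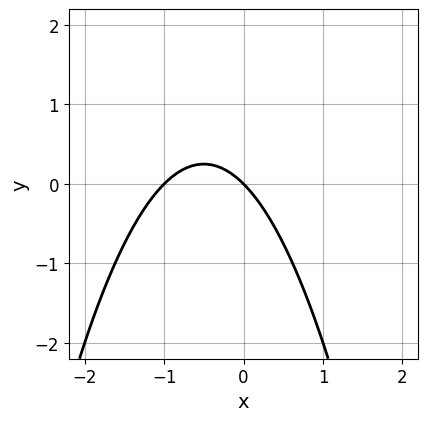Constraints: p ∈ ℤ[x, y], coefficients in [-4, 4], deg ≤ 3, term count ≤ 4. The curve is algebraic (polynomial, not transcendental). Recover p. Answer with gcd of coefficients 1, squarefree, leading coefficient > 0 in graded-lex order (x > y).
x^2 + x + y

1. deg p = 2. The shape is more complex than any degree-1 curve.
2. From the axis intercepts and sections: among the integer gridlines, it crosses the x-axis at x ∈ {-1, 0}; it crosses the y-axis at the gridline y = 0.
3. Matching integer coefficients to the picture gives p.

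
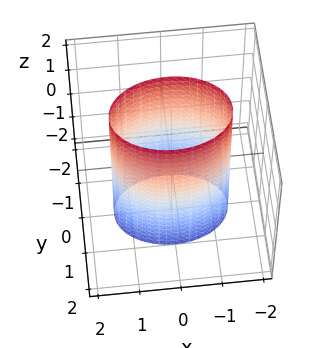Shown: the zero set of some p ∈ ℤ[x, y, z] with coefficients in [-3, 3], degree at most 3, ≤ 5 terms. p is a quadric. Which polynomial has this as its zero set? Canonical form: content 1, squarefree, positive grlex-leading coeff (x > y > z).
First, degree: a cylinder; a quadric, so deg p = 2.
Then, symmetries: the z ↦ −z reflection is a symmetry, so z appears only in even powers; mirror symmetry y ↦ −y ⇒ only even powers of y; mirror symmetry x ↦ −x ⇒ only even powers of x.
Then, from the axis intercepts and sections: among the integer gridlines, it crosses the y-axis at y ∈ {-1, 1}; it misses every integer gridline on the z-axis.
Finally, putting this together gives p.

x^2 + 2*y^2 - 2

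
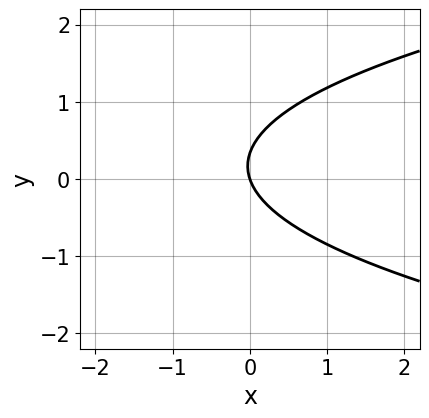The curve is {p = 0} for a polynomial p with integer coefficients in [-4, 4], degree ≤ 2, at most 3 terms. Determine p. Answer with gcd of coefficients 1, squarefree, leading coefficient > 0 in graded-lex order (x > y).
3*y^2 - 3*x - y

1. The degree is 2 — a generic line meets the curve in up to 2 points.
2. Checking where it meets the axes: it meets the y-axis at y = 0 (among the integer gridlines); it meets the x-axis at x = 0 (among the integer gridlines).
3. Matching integer coefficients to the picture gives p.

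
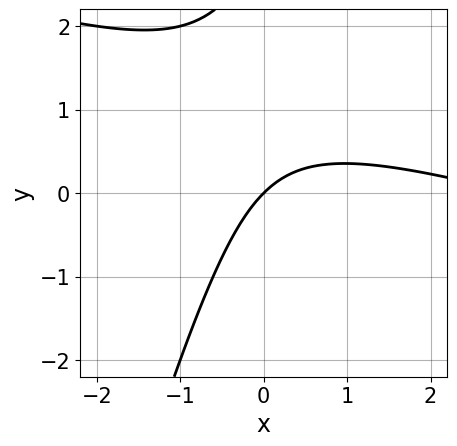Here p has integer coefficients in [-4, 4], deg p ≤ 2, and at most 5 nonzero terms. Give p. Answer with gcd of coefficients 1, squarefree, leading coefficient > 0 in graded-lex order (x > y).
x^2 + 3*x*y - y^2 - 3*x + 3*y

Degree: no degree-1 curve has this shape, so deg p = 2.
From the axis intercepts and sections: it crosses the x-axis at the gridline x = 0; it crosses the y-axis at the gridline y = 0.
Fitting integer coefficients to these (and the overall shape) gives p.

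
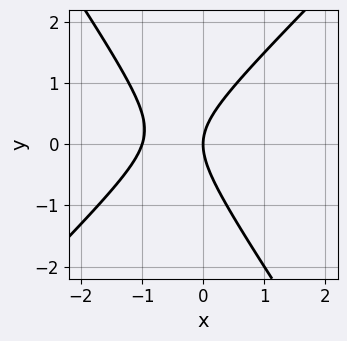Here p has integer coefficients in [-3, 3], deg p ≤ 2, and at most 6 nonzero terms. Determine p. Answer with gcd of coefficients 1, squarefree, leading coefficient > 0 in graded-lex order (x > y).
3*x^2 - x*y - 2*y^2 + 3*x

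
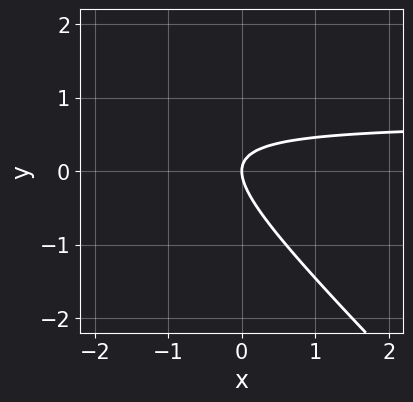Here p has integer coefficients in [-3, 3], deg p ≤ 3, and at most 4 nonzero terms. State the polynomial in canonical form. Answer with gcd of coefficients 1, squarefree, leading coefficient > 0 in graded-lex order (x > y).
3*x*y + 3*y^2 - 2*x

1. The degree is 2 — no degree-1 curve has this shape.
2. Observable constraints: it crosses the y-axis at the gridline y = 0; it meets the x-axis at x = 0 (among the integer gridlines).
3. Solving for integer coefficients yields p as stated.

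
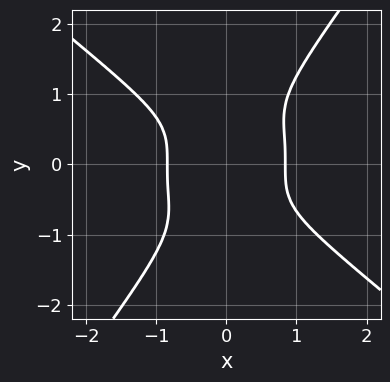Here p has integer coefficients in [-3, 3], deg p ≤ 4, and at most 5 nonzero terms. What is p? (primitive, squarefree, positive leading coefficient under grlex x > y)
2*x^4 + 2*x*y^3 - 2*y^4 - 1

(a) The degree is 4 — a generic line meets the curve in up to 4 points.
(b) Observable constraints: no y-intercept at any integer in the box.
(c) The integer polynomial consistent with all of this is the stated p.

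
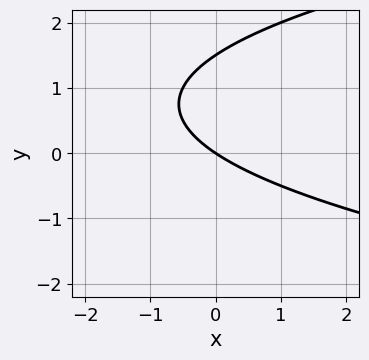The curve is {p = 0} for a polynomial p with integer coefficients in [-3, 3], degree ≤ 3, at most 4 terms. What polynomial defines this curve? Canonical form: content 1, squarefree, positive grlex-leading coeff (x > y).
1. deg p = 2.
2. Observable constraints: it meets the x-axis at x = 0 (among the integer gridlines); one y-axis crossing is at y = 0.
3. Solving for integer coefficients yields p as stated.

2*y^2 - 2*x - 3*y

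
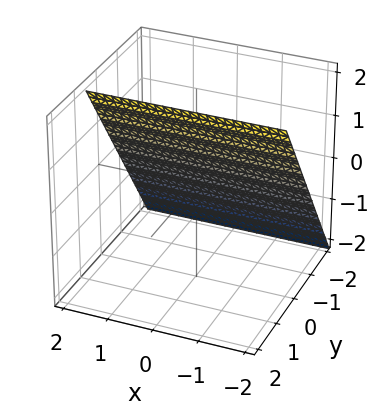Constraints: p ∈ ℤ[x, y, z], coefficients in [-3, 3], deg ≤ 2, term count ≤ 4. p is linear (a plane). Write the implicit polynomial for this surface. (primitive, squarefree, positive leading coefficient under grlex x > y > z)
1. Degree: every cross-section is a straight line — this is a plane, so deg p = 1.
2. Observable constraints: no x-intercept at any integer in the box; it meets the z-axis at z = 1 (among the integer gridlines).
3. Assembling these constraints gives the stated polynomial.

3*y - 2*z + 2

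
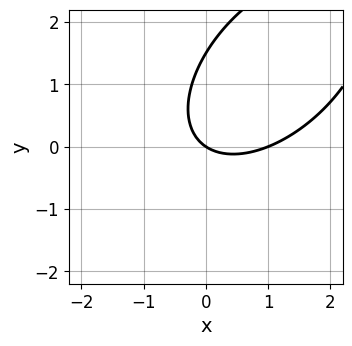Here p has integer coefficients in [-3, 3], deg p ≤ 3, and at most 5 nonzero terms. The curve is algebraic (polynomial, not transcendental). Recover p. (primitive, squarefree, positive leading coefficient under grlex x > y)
2*x^2 - 2*x*y + 2*y^2 - 2*x - 3*y

First, degree: the shape is more complex than any degree-1 curve, so deg p = 2.
Then, reading off the gridlines: the x-axis gridline crossings are at x ∈ {0, 1}; it crosses the y-axis at the gridline y = 0.
Finally, solving for integer coefficients yields p as stated.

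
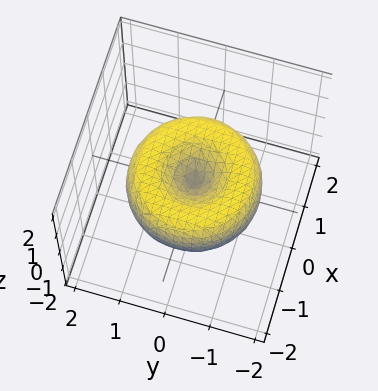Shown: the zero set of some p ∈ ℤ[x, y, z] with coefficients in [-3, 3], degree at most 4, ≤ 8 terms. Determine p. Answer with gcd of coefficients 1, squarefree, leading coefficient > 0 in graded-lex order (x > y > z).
First, deg p = 4.
Then, symmetries: every cross-section ⟂ z is a circle, so x, y appear only via x² + y².
Next, from the visible intercepts: a circular section at z = 0 has radius between 1 and 2; it meets the x-axis at x = 0 (among the integer gridlines).
Finally, putting this together gives p.

x^4 + 2*x^2*y^2 + y^4 - 2*x^2 - 2*y^2 + 2*z^2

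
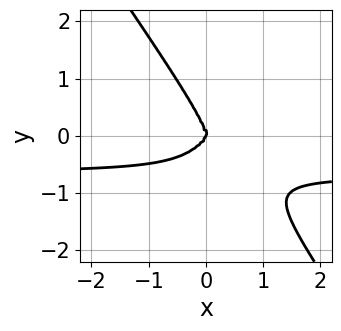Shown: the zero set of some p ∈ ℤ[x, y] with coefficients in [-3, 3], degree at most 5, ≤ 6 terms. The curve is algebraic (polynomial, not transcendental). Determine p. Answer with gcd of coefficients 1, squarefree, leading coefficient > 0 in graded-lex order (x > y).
The degree is 4 — a generic line meets the curve in up to 4 points.
Reading off the gridlines: one y-axis crossing is at y = 0; it crosses the x-axis at the gridline x = 0.
These observations pin down the coefficients.

3*x^3*y + y^4 + 2*x^3 - x^2*y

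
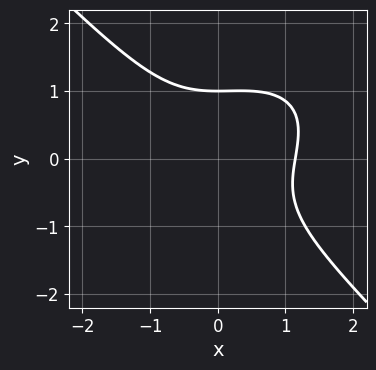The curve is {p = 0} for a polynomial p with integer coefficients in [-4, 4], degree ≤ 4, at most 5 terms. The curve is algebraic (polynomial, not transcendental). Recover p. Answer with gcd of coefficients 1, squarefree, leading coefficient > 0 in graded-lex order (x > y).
2*x^3 - x^2*y + 3*y^3 - 3

(a) deg p = 3.
(b) Reading off the gridlines: one y-axis crossing is at y = 1.
(c) Assembling these constraints gives the stated polynomial.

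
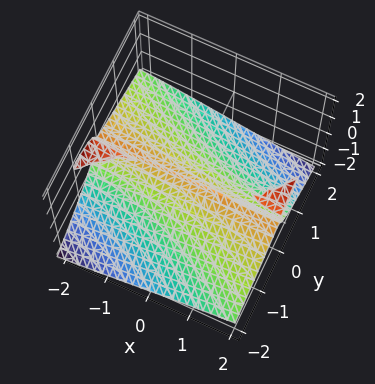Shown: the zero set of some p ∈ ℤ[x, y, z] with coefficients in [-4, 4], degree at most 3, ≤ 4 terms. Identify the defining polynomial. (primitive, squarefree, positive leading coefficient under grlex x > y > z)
2*x*y*z - 3*z^3 - 2*y^2

First, I count 4 distinct pieces.
Next, degree: the shape is more complex than any degree-2 surface, so deg p = 3.
Next, observable constraints: it meets the z-axis at z = 0 (among the integer gridlines); it meets the y-axis at y = 0 (among the integer gridlines); every point of the x-axis in the box is on the surface.
Finally, assembling these constraints gives the stated polynomial.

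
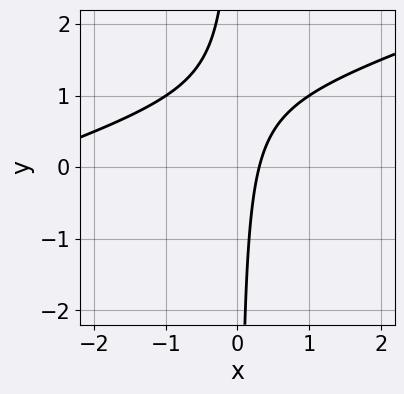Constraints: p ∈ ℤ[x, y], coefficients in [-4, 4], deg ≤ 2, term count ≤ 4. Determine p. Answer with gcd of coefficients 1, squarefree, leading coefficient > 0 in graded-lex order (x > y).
x^2 - 3*x*y + 3*x - 1

1. Degree: no degree-1 curve has this shape, so deg p = 2.
2. From the axis intercepts and sections: the curve avoids every integer y-axis point in the box.
3. These observations pin down the coefficients.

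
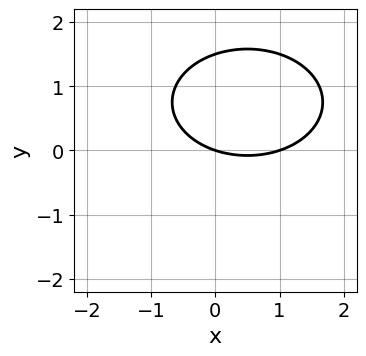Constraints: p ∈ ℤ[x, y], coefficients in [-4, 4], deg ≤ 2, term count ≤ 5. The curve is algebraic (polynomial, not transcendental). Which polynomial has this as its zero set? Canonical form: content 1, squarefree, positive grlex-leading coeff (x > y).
x^2 + 2*y^2 - x - 3*y

1. Degree: the shape is more complex than any degree-1 curve, so deg p = 2.
2. Observable constraints: the x-axis gridline crossings are at x ∈ {0, 1}; it crosses the y-axis at the gridline y = 0.
3. Putting this together gives p.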